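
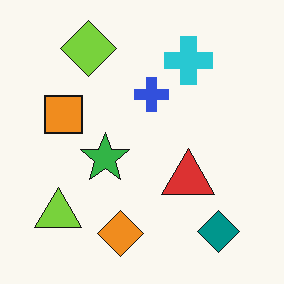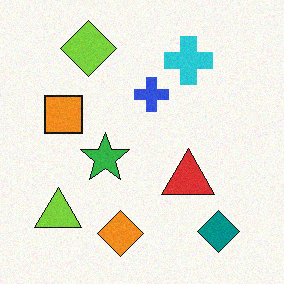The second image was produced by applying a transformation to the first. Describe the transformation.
The transformation is: degraded with subtle gaussian noise.

Random speckle covers the whole image, including the flat background.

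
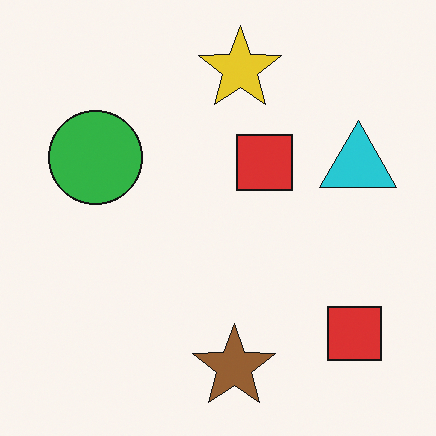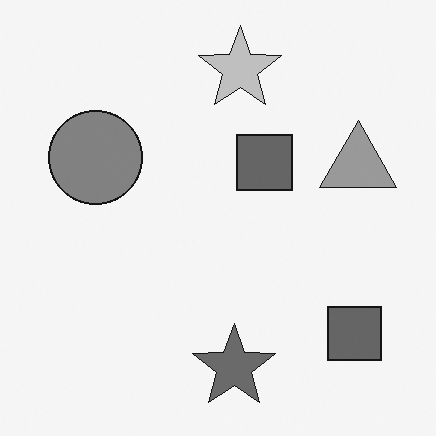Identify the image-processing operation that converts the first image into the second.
The image was converted to grayscale.

All color is removed — every shape is now a shade of grey.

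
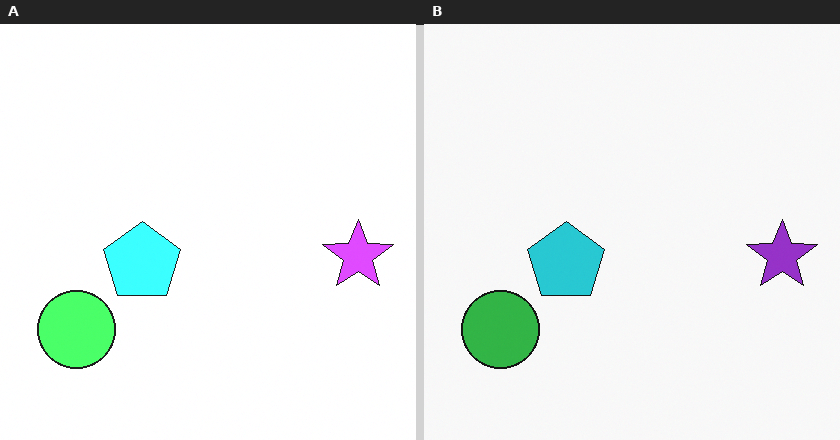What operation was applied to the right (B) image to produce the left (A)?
Noticeably brightened.

Every pixel — background and shapes alike — is uniformly brightened.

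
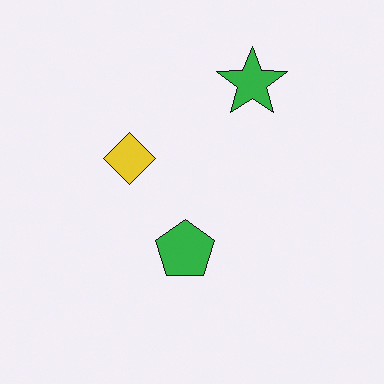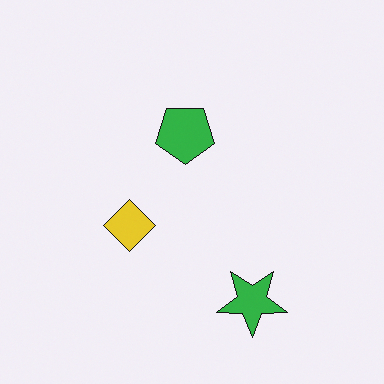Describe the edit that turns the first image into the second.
The transformation is: flipped vertically (top ↔ bottom).

The green star is in the top of the first image and the bottom of the second — shapes on opposite sides of the horizontal midline have swapped in a mirror flip.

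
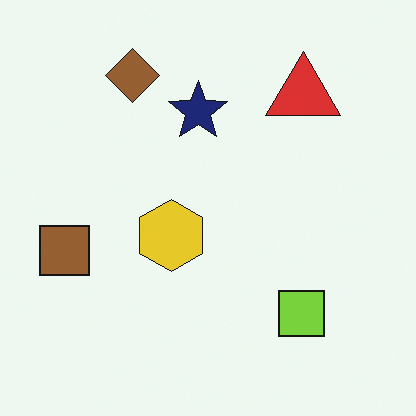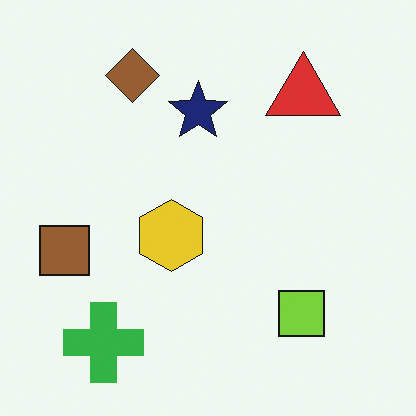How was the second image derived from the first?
The second image is the first overlaid with an additional green cross.

A green cross appears in the second image that is absent from the first.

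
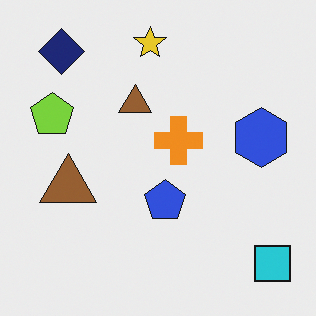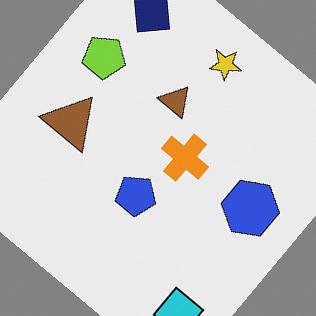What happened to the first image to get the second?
It was rotated clockwise by a large amount — several tens of degrees.

Every shape is tilted by the same angle and the image corners show triangular fill wedges — a whole-image rotation by a non-right angle.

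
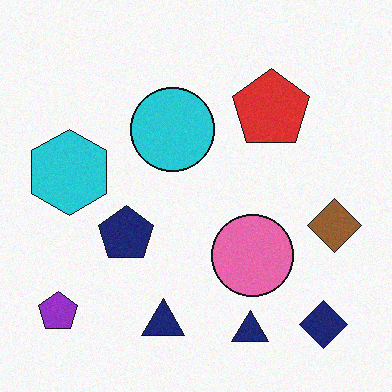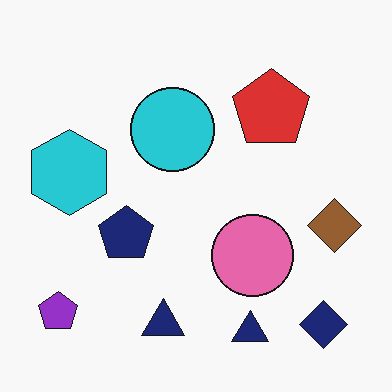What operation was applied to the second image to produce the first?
It was degraded with light additive noise.

Random speckle covers the whole image, including the flat background.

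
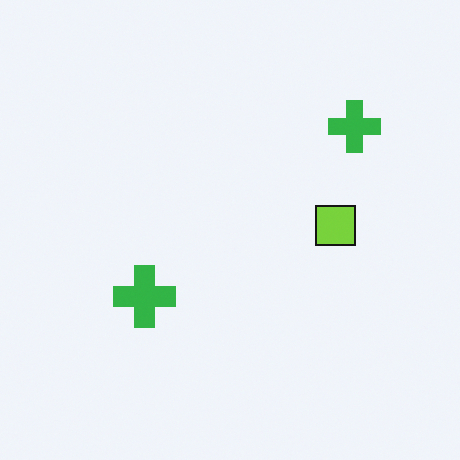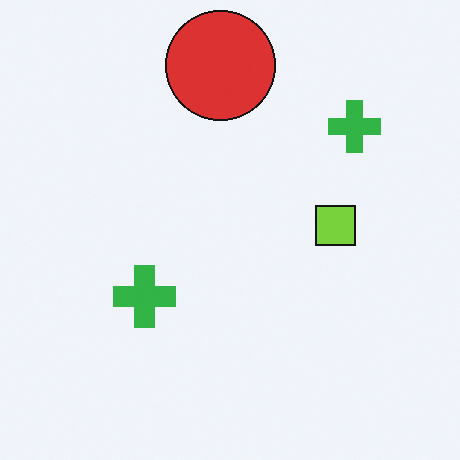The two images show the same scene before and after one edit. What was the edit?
The transformation is: overlaid with an additional red circle.

A red circle appears in the second image that is absent from the first.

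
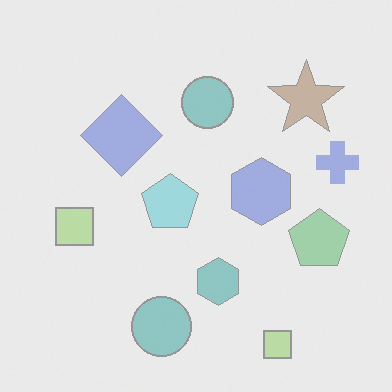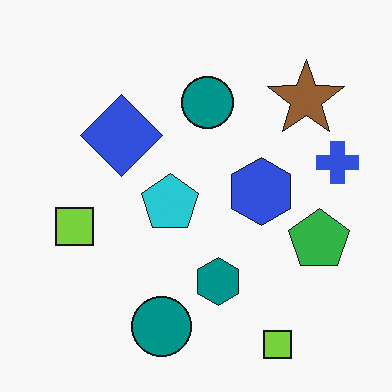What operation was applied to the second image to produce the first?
This is the original image given much lower contrast.

Tones are pushed toward mid-grey across the whole image — a global contrast change.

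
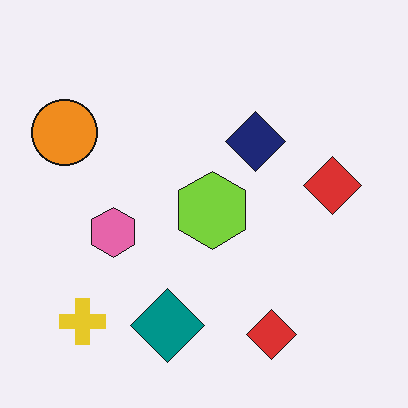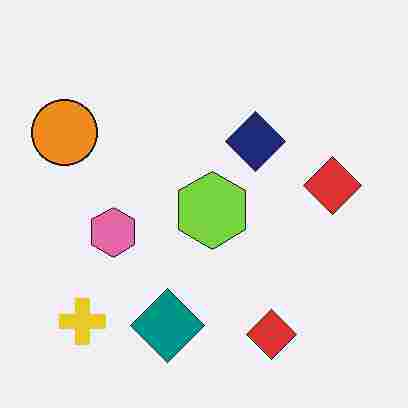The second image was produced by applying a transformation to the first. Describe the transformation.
It was heavily JPEG-compressed with obvious blocking artifacts.

Blocky 8×8 compression artifacts appear around shape edges and the flat background shows ringing — characteristic JPEG degradation.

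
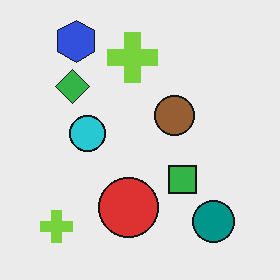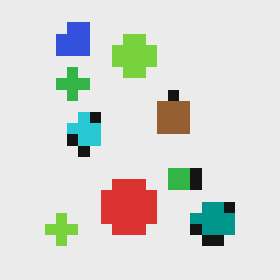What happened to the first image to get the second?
The image was coarsely pixelated.

Shapes are reduced to large square blocks; fine edges and outlines are lost — a downscale-then-upscale (mosaic) effect.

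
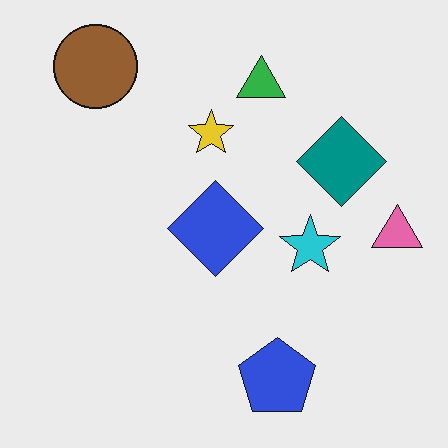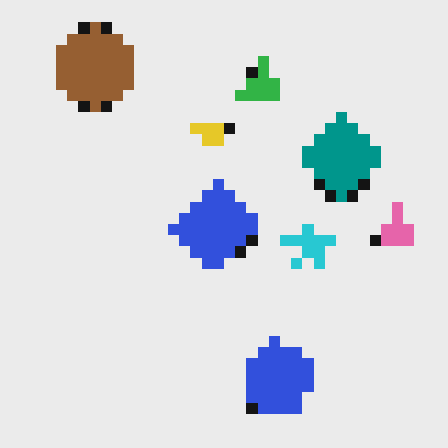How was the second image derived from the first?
This is the original image coarsely pixelated.

Shapes are reduced to large square blocks; fine edges and outlines are lost — a downscale-then-upscale (mosaic) effect.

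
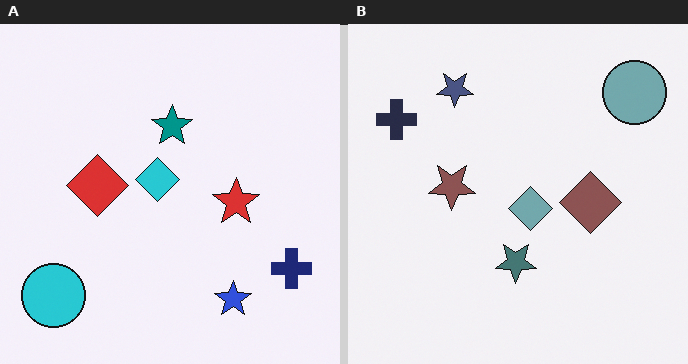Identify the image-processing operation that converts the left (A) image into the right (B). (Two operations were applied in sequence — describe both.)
It was heavily desaturated, then rotated 180°.

All colors are more muted and greyish — a global saturation change. The cyan circle sits in the bottom-left of the left (A) image and the top-right of the right (B) — consistent with a whole-image 180° rotation.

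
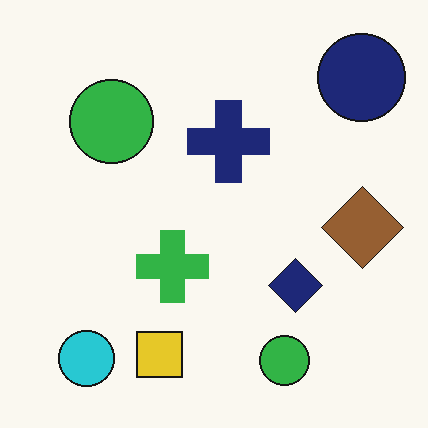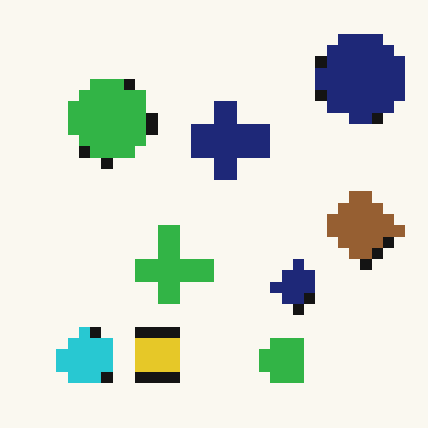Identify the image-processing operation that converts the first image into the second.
It was coarsely pixelated.

Shapes are reduced to large square blocks; fine edges and outlines are lost — a downscale-then-upscale (mosaic) effect.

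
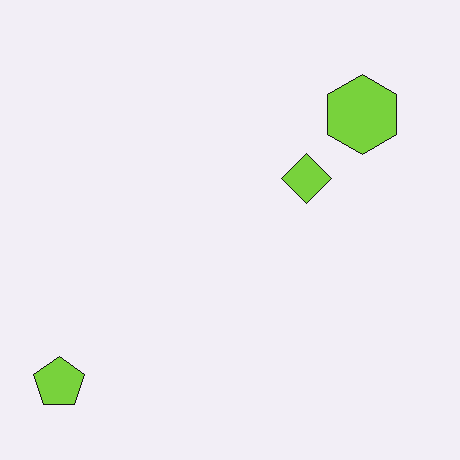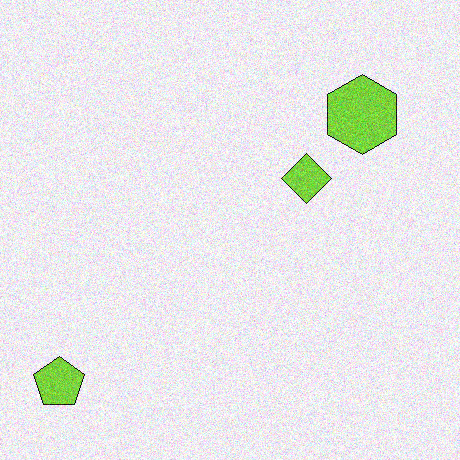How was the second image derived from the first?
The second image is the first degraded with visible gaussian noise.

Random speckle covers the whole image, including the flat background.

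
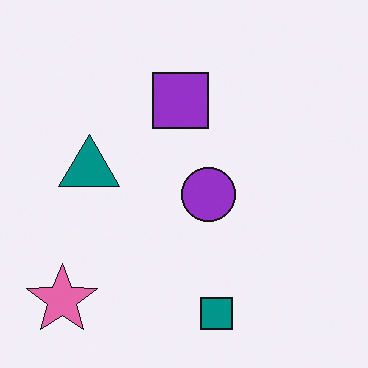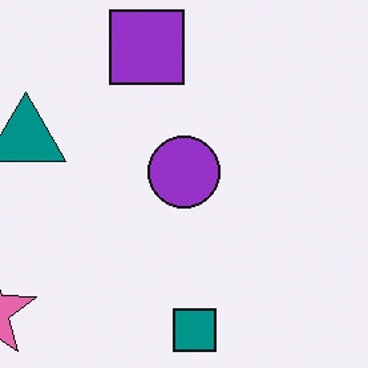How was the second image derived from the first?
The image was cropped to a modestly smaller region and rescaled.

The visible shapes are larger and the field of view is narrower; shapes near the original edges may be partly or wholly outside the frame — a crop-and-rescale.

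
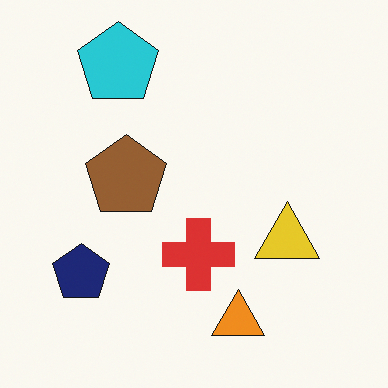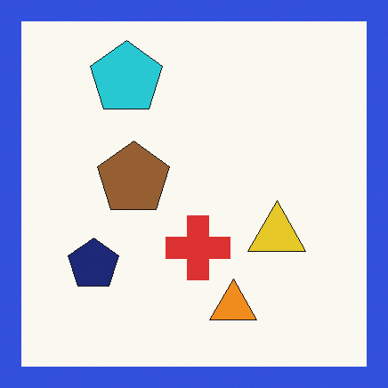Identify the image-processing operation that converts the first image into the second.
The image was framed with a blue border.

A solid blue frame runs around the edge of the second image, with the content slightly shrunk inside it.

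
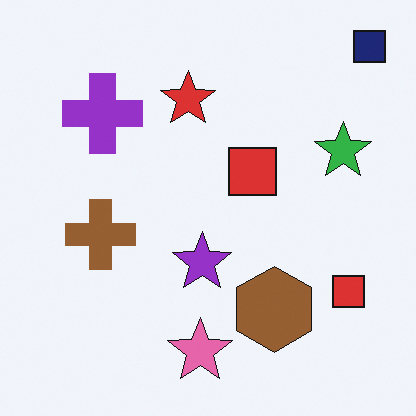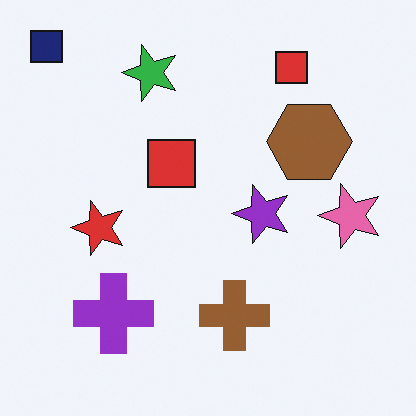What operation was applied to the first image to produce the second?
It was rotated 90° counter-clockwise.

The navy square sits in the top-right of the first image and the top-left of the second — consistent with a whole-image 90° counter-clockwise rotation.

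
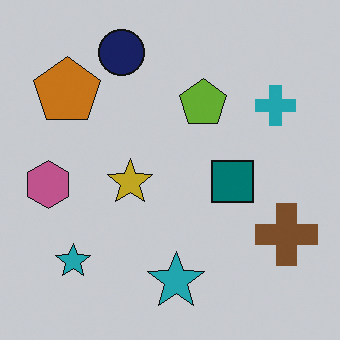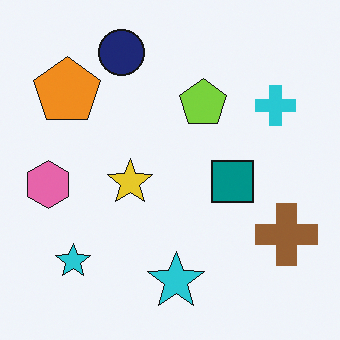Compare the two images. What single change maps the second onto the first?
The first image is the second slightly darkened.

Every pixel — background and shapes alike — is uniformly darkened.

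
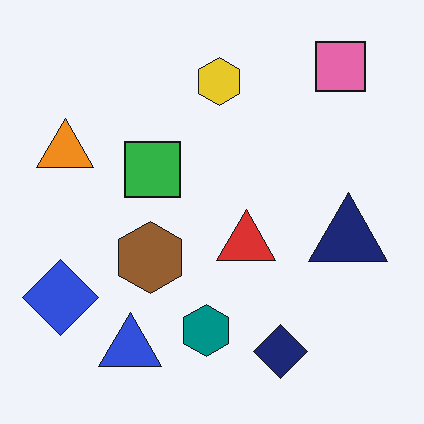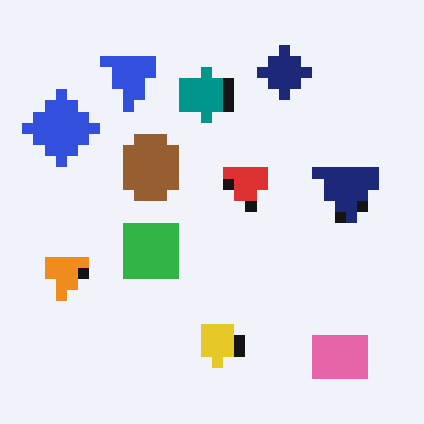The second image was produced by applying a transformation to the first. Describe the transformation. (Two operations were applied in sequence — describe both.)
The image was flipped vertically (top ↔ bottom), then heavily pixelated into large blocks.

The pink square is in the top-right of the first image and the bottom-right of the second — shapes on opposite sides of the horizontal midline have swapped in a mirror flip. Shapes are reduced to large square blocks; fine edges and outlines are lost — a downscale-then-upscale (mosaic) effect.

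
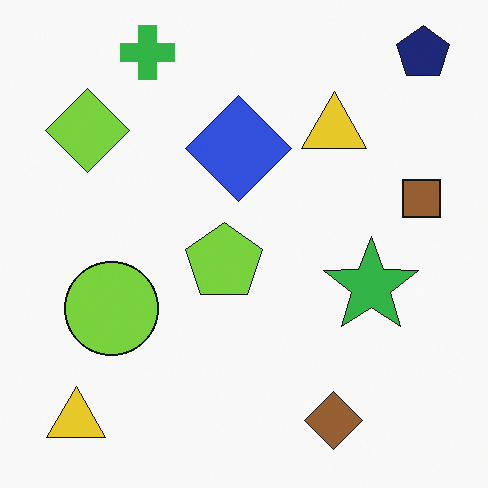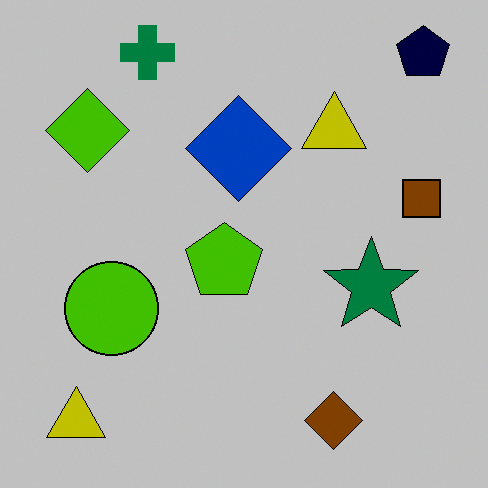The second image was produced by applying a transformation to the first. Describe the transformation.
The image was heavily posterized to just a handful of flat colors.

Each flat color has snapped to a coarser quantized level — most visibly, the near-white background has dropped to a flat grey.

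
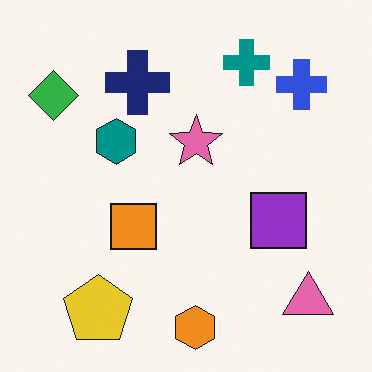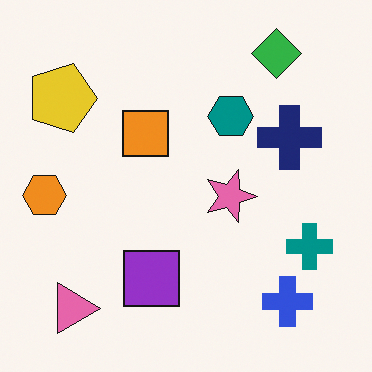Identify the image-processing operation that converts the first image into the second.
The second image is the first rotated 90° clockwise.

The pink triangle sits in the bottom-right of the first image and the bottom-left of the second — consistent with a whole-image 90° clockwise rotation.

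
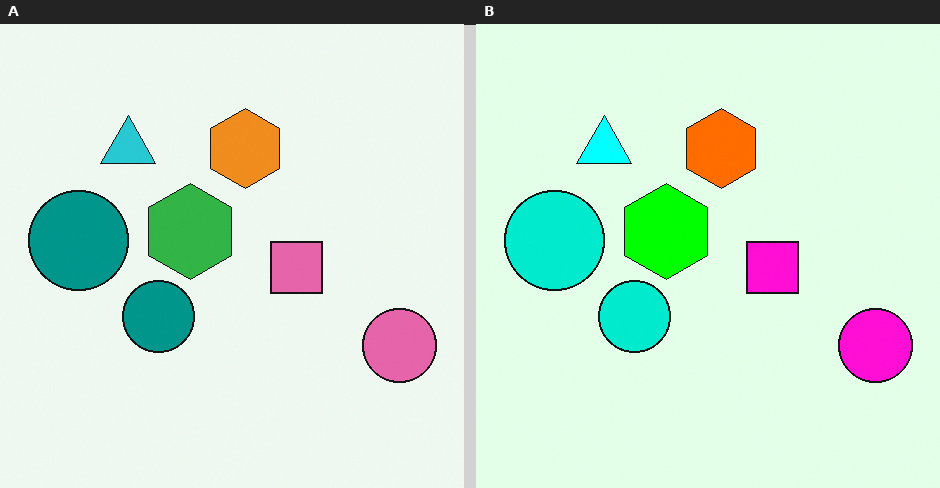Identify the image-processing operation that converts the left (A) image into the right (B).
The transformation is: heavily oversaturated.

All colors are more vivid — a global saturation change.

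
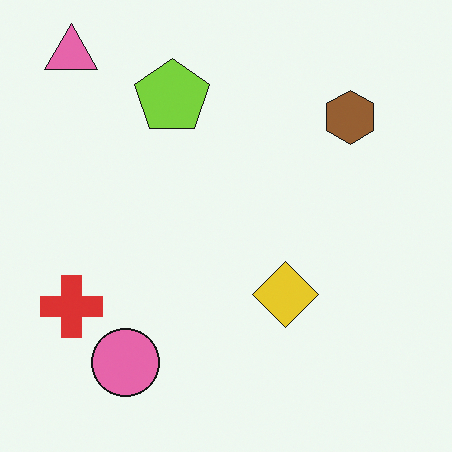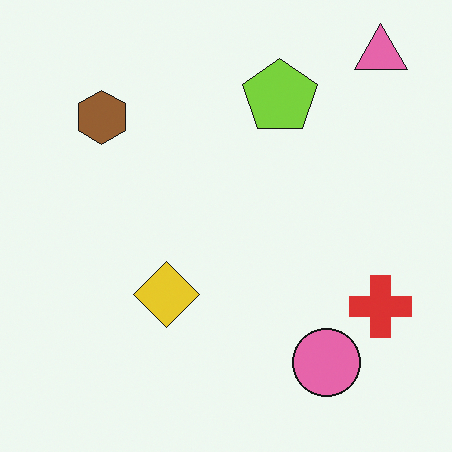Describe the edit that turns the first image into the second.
The image was flipped horizontally (left ↔ right).

The red cross is in the bottom-left of the first image and the bottom-right of the second — shapes on opposite sides of the vertical midline have swapped in a mirror flip.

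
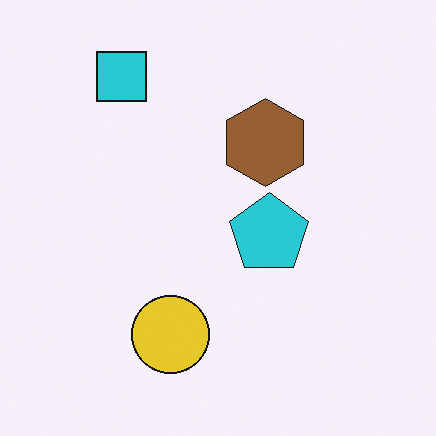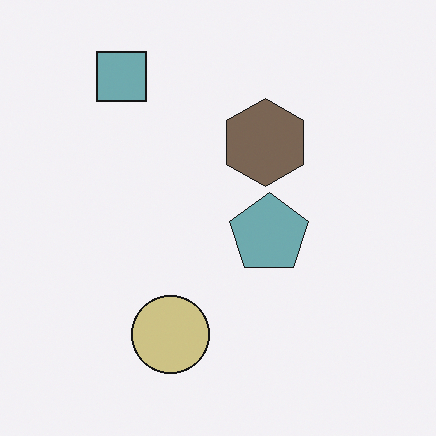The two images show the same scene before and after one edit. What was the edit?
The image was heavily desaturated.

All colors are more muted and greyish — a global saturation change.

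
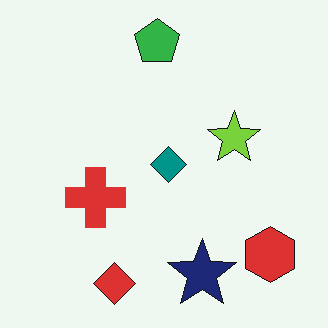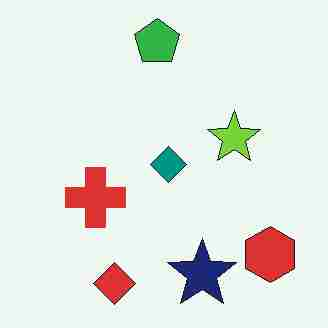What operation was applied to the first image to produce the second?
This is the original image heavily JPEG-compressed with obvious blocking artifacts.

Blocky 8×8 compression artifacts appear around shape edges and the flat background shows ringing — characteristic JPEG degradation.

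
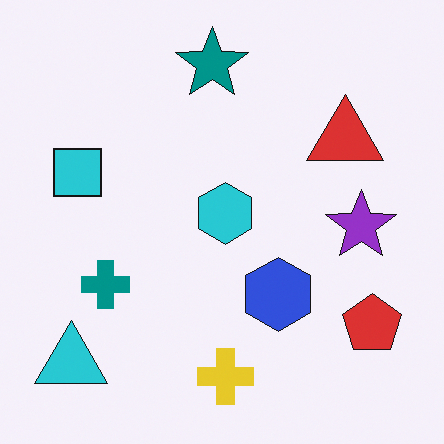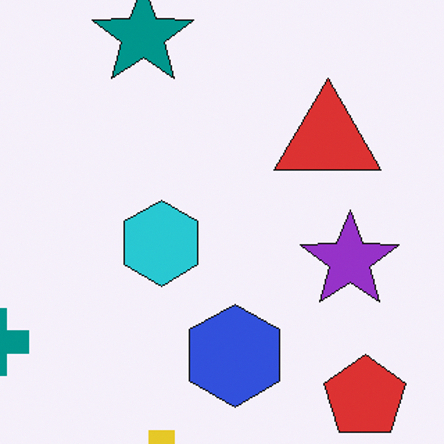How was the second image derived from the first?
It was cropped to a modestly smaller region and rescaled.

The visible shapes are larger and the field of view is narrower; shapes near the original edges may be partly or wholly outside the frame — a crop-and-rescale.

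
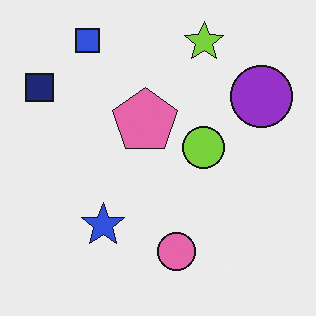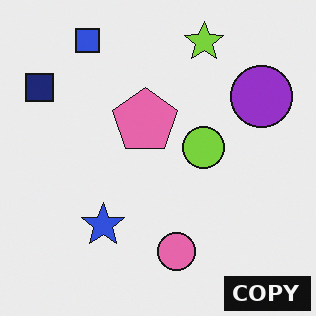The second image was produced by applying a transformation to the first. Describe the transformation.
This is the original image watermarked with the text "COPY" in the lower-right corner.

A dark label reading "COPY" appears in the lower-right corner.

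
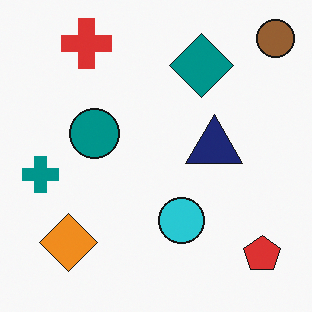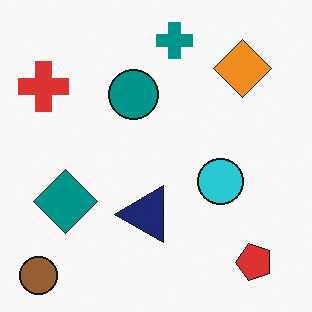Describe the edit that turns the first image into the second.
It was transposed (reflected across the top-left ↔ bottom-right diagonal).

Shapes have swapped their row and column positions — what was in the top-right is now in the bottom-left — a diagonal reflection.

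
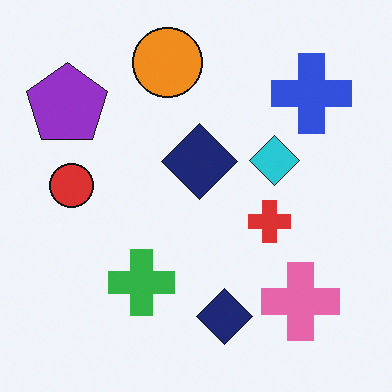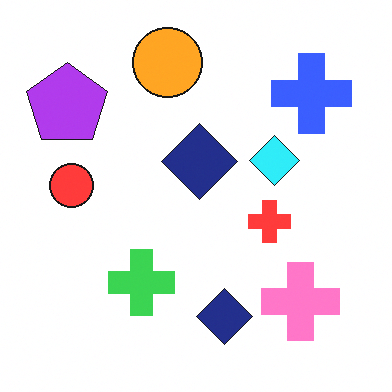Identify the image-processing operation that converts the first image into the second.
The second image is the first slightly brightened.

Every pixel — background and shapes alike — is uniformly brightened.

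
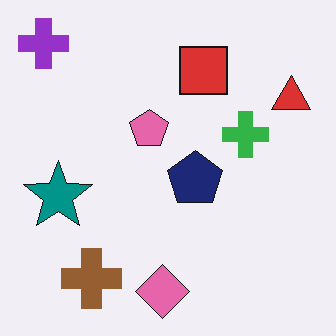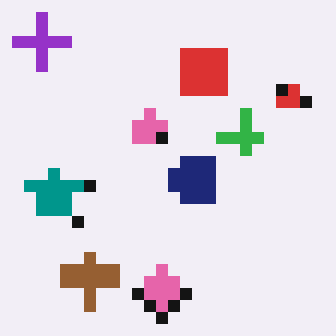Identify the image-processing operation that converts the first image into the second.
This is the original image heavily pixelated into large blocks.

Shapes are reduced to large square blocks; fine edges and outlines are lost — a downscale-then-upscale (mosaic) effect.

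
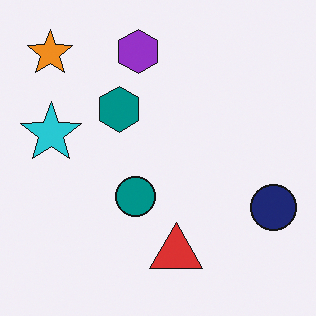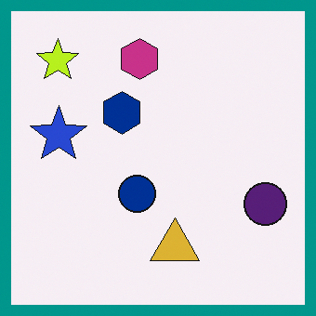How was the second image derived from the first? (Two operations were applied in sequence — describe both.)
The transformation is: hue-shifted slightly, then framed with a teal border.

Every shape's color has rotated by the same amount around the hue wheel — a uniform hue shift. A solid teal frame runs around the edge of the second image, with the content slightly shrunk inside it.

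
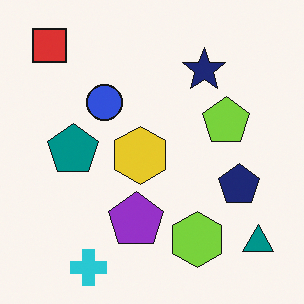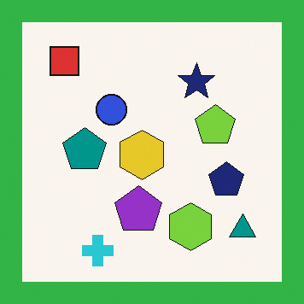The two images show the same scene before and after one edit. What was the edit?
This is the original image framed with a green border.

A solid green frame runs around the edge of the second image, with the content slightly shrunk inside it.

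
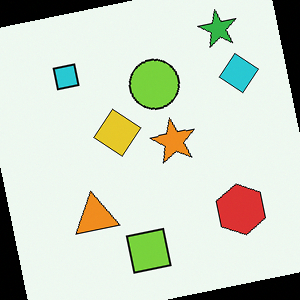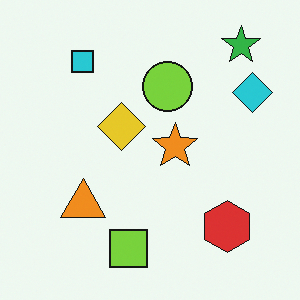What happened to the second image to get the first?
Rotated counter-clockwise by a few degrees.

Every shape is tilted by the same angle and the image corners show triangular fill wedges — a whole-image rotation by a non-right angle.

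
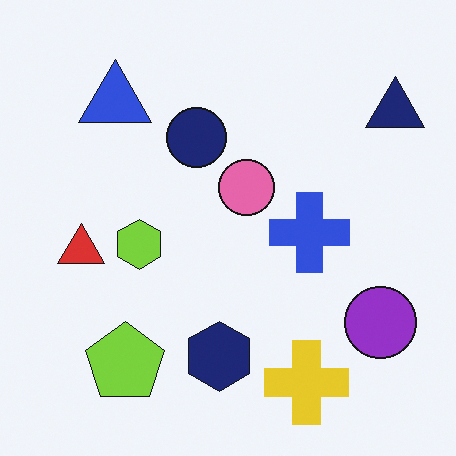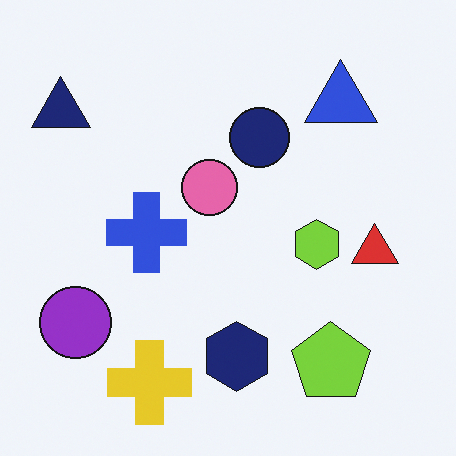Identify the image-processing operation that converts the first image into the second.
Flipped horizontally (left ↔ right).

The navy triangle is in the top-right of the first image and the top-left of the second — shapes on opposite sides of the vertical midline have swapped in a mirror flip.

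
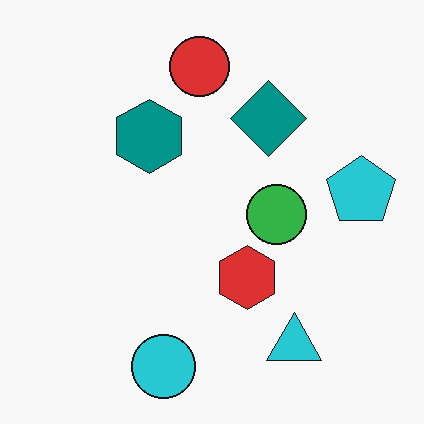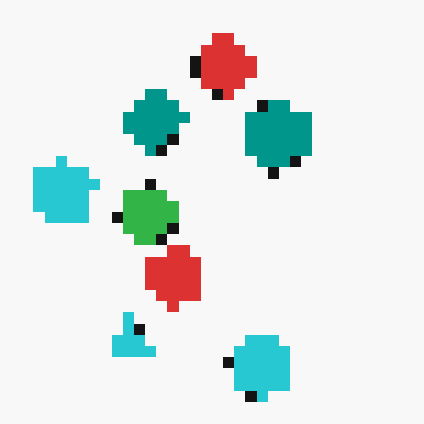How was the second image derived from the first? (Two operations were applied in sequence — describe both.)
The transformation is: coarsely pixelated, then flipped horizontally (left ↔ right).

Shapes are reduced to large square blocks; fine edges and outlines are lost — a downscale-then-upscale (mosaic) effect. The cyan pentagon is in the right of the first image and the left of the second — shapes on opposite sides of the vertical midline have swapped in a mirror flip.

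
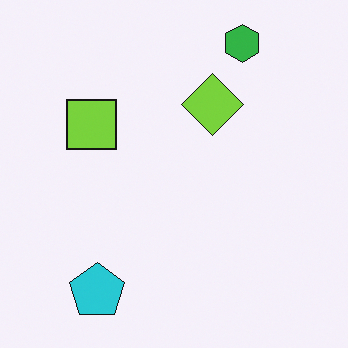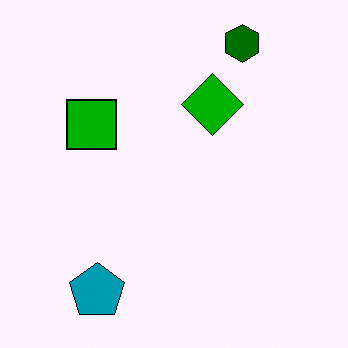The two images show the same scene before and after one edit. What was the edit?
The second image is the first given much higher contrast.

Tones are pushed away from mid-grey across the whole image — a global contrast change.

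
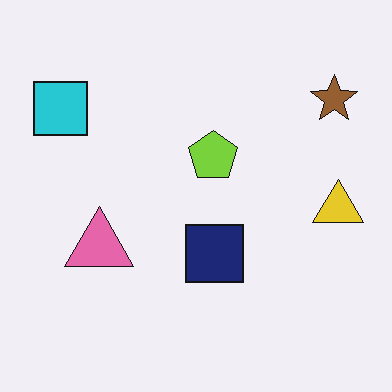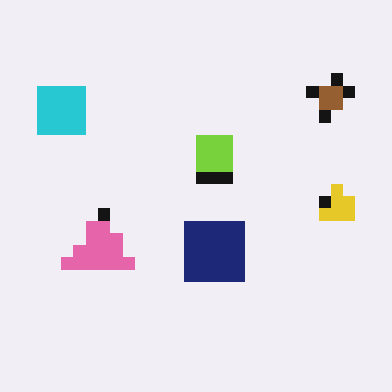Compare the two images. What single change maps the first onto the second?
It was heavily pixelated into large blocks.

Shapes are reduced to large square blocks; fine edges and outlines are lost — a downscale-then-upscale (mosaic) effect.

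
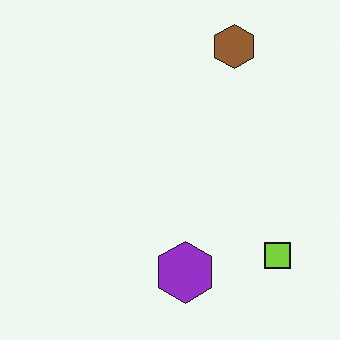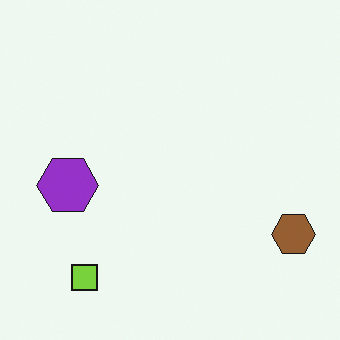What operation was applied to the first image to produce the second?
The image was rotated 90° clockwise.

The brown hexagon sits in the top-right of the first image and the bottom-right of the second — consistent with a whole-image 90° clockwise rotation.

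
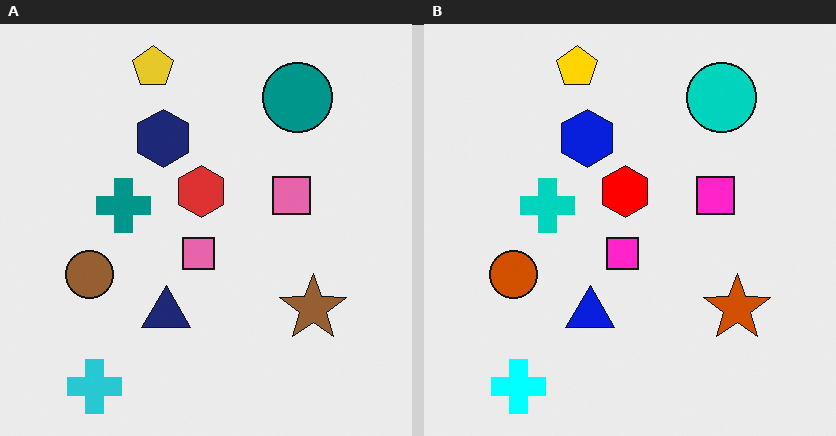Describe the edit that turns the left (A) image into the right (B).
It was made much more vivid (saturation change).

All colors are more vivid — a global saturation change.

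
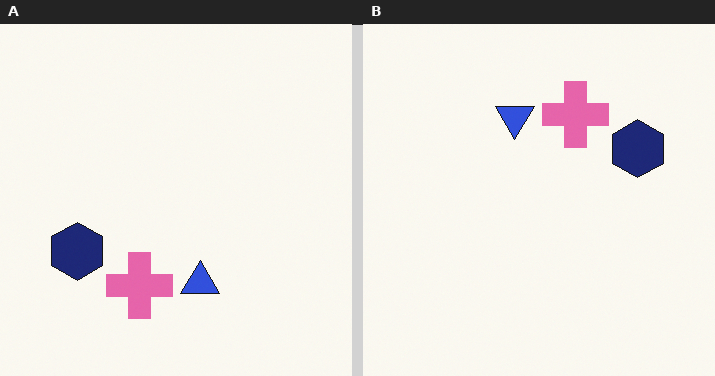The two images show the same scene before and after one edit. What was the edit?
It was rotated 180°.

The navy hexagon sits in the left of the left (A) image and the right of the right (B) — consistent with a whole-image 180° rotation.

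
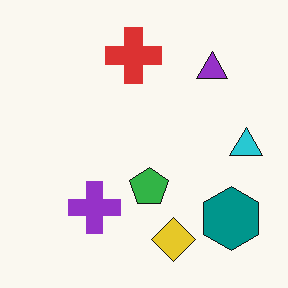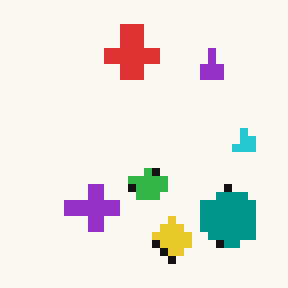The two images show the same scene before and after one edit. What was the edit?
The second image is the first moderately pixelated.

Shapes are reduced to large square blocks; fine edges and outlines are lost — a downscale-then-upscale (mosaic) effect.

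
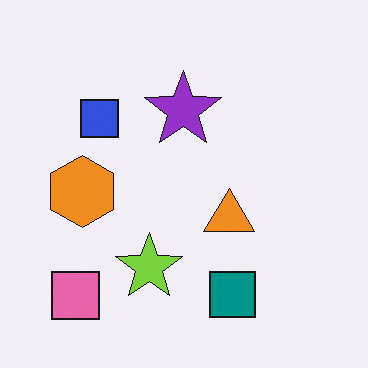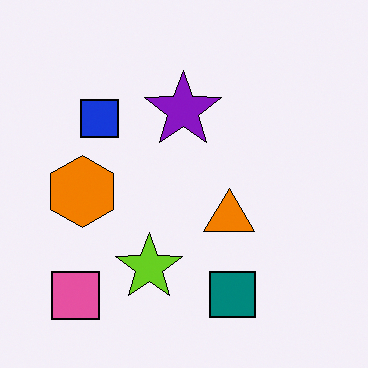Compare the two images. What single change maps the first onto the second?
The second image is the first given slightly increased contrast.

Tones are pushed away from mid-grey across the whole image — a global contrast change.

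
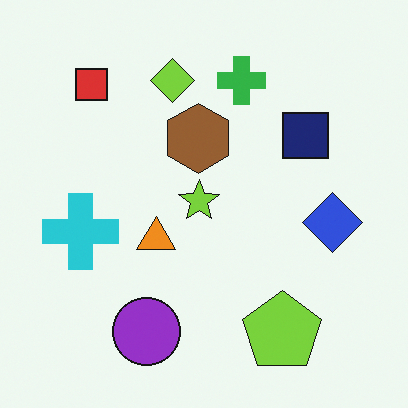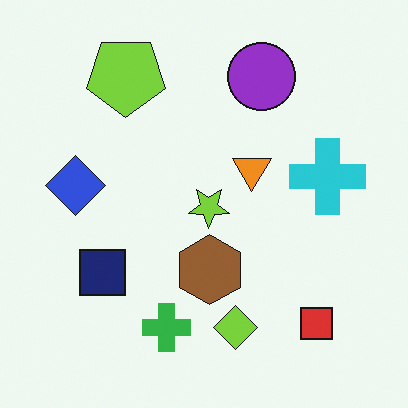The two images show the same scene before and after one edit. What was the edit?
The transformation is: rotated 180°.

The red square sits in the top-left of the first image and the bottom-right of the second — consistent with a whole-image 180° rotation.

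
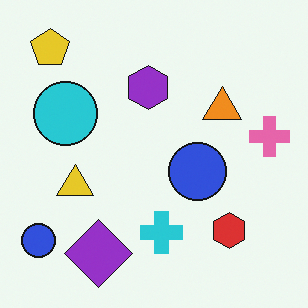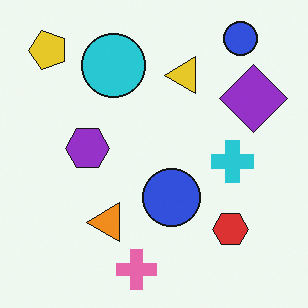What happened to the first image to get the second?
The second image is the first transposed (reflected across the top-left ↔ bottom-right diagonal).

Shapes have swapped their row and column positions — what was in the top-right is now in the bottom-left — a diagonal reflection.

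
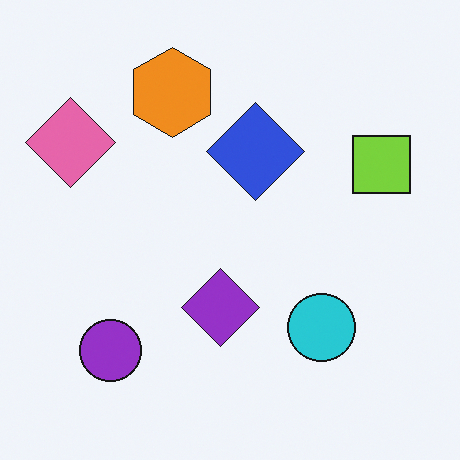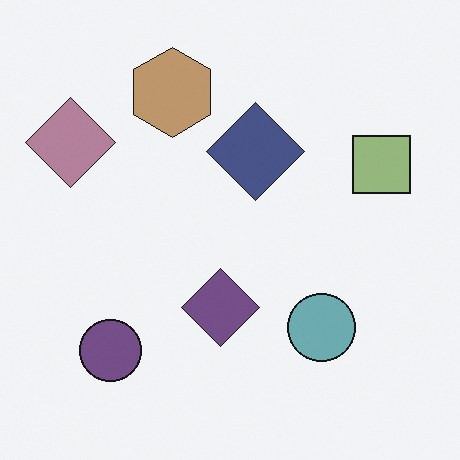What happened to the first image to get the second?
The transformation is: made much more muted (saturation change).

All colors are more muted and greyish — a global saturation change.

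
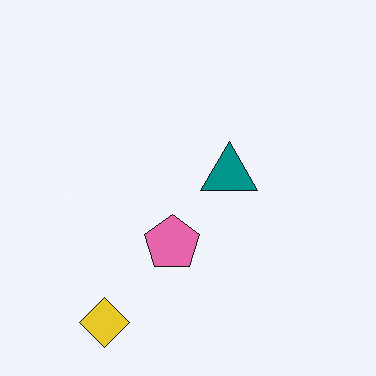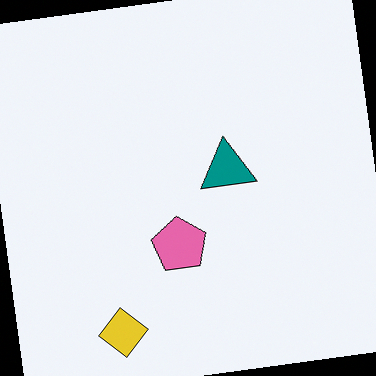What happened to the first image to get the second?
The second image is the first rotated counter-clockwise by a small amount.

Every shape is tilted by the same angle and the image corners show triangular fill wedges — a whole-image rotation by a non-right angle.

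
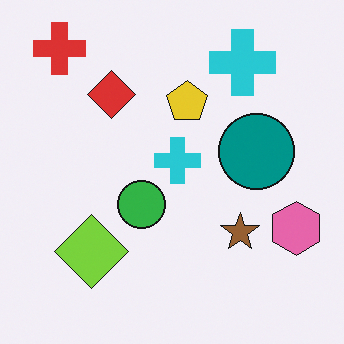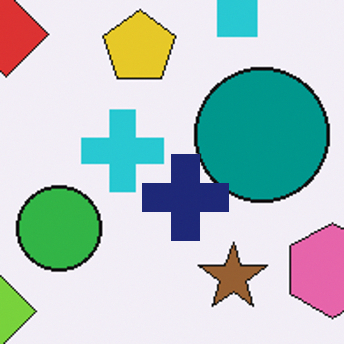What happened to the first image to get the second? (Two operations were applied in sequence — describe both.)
This is the original image cropped tightly and scaled back up, then overlaid with an additional navy cross.

The visible shapes are larger and the field of view is narrower; shapes near the original edges may be partly or wholly outside the frame — a crop-and-rescale. A navy cross appears in the second image that is absent from the first.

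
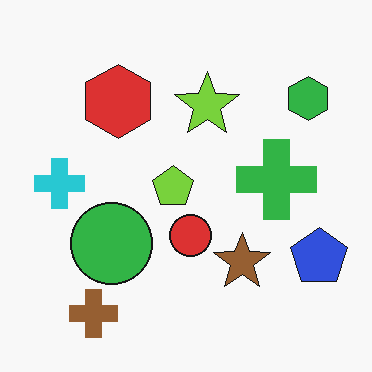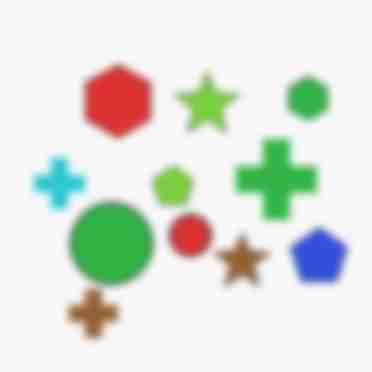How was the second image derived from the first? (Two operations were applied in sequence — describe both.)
It was noticeably gaussian-blurred, then degraded with heavy JPEG compression.

Shape edges and outlines are uniformly softened across the whole image. Blocky 8×8 compression artifacts appear around shape edges and the flat background shows ringing — characteristic JPEG degradation.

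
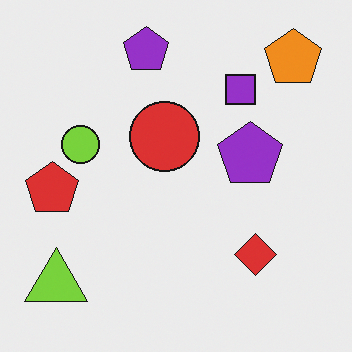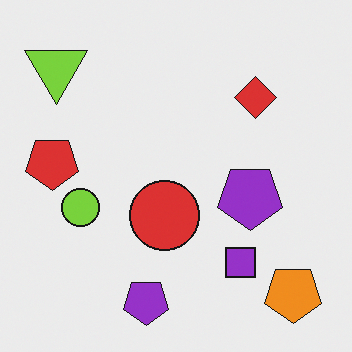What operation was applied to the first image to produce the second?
Flipped vertically (top ↔ bottom).

The orange pentagon is in the top-right of the first image and the bottom-right of the second — shapes on opposite sides of the horizontal midline have swapped in a mirror flip.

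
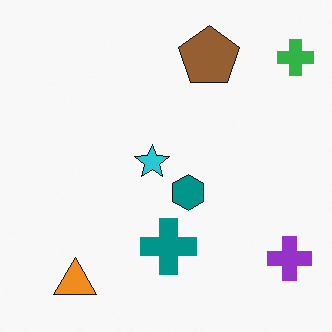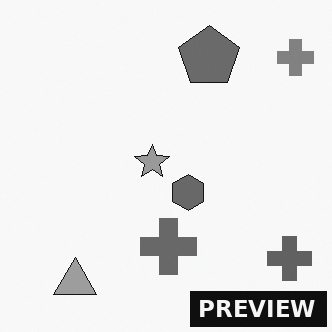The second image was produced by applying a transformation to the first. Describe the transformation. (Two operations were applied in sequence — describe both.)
The image was converted to grayscale, then watermarked with the text "PREVIEW" in the lower-right corner.

All color is removed — every shape is now a shade of grey. A dark label reading "PREVIEW" appears in the lower-right corner.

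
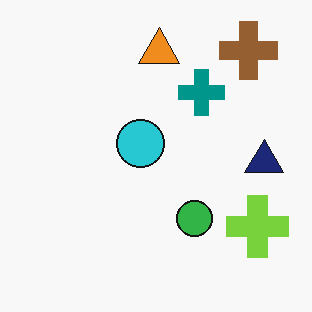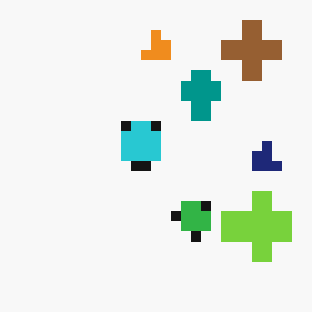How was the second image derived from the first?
Coarsely pixelated.

Shapes are reduced to large square blocks; fine edges and outlines are lost — a downscale-then-upscale (mosaic) effect.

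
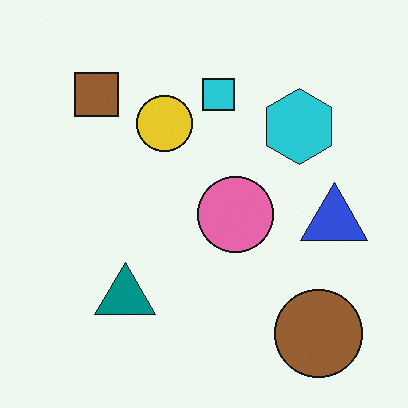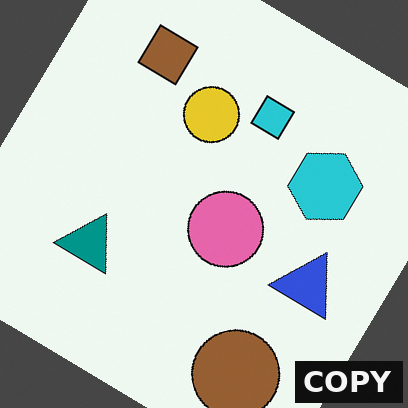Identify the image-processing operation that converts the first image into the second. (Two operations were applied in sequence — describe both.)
Rotated clockwise by a large amount — several tens of degrees, then watermarked with the text "COPY" in the lower-right corner.

Every shape is tilted by the same angle and the image corners show triangular fill wedges — a whole-image rotation by a non-right angle. A dark label reading "COPY" appears in the lower-right corner.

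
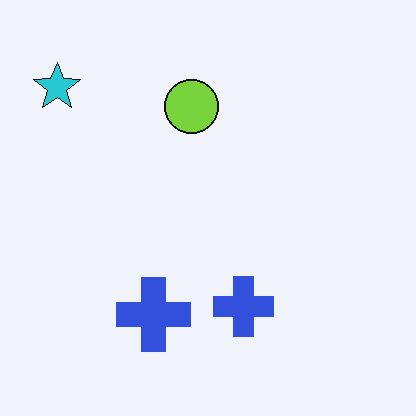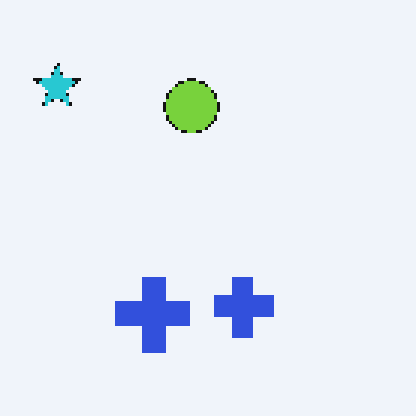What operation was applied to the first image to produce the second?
Mildly pixelated.

Shapes are reduced to large square blocks; fine edges and outlines are lost — a downscale-then-upscale (mosaic) effect.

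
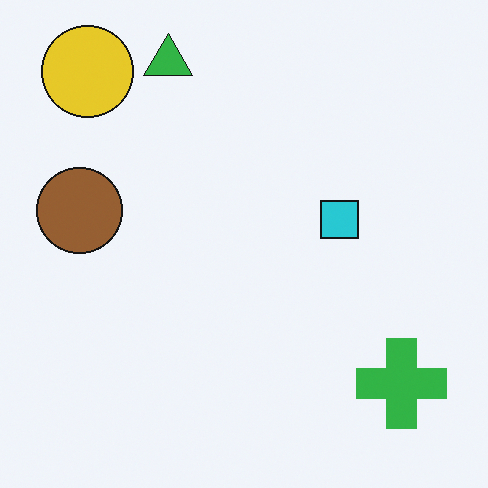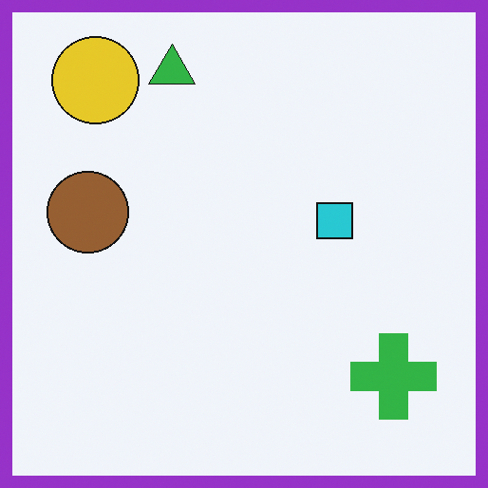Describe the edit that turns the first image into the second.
It was framed with a purple border.

A solid purple frame runs around the edge of the second image, with the content slightly shrunk inside it.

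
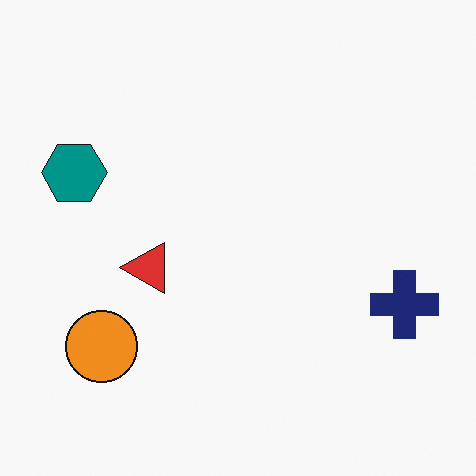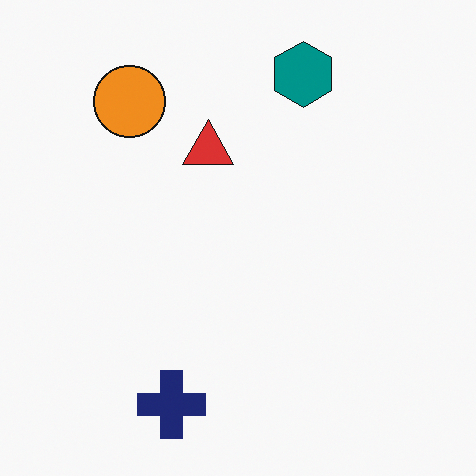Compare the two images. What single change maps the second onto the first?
Rotated 90° counter-clockwise.

The navy cross sits in the bottom of the second image and the right of the first — consistent with a whole-image 90° counter-clockwise rotation.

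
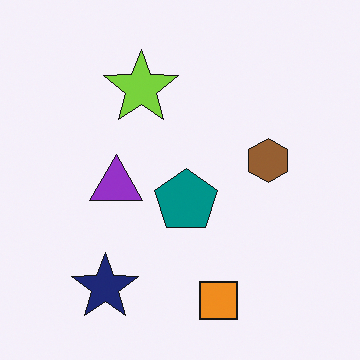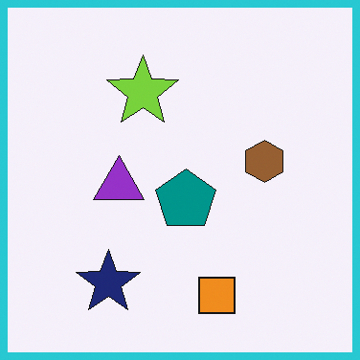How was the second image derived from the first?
The second image is the first framed with a cyan border.

A solid cyan frame runs around the edge of the second image, with the content slightly shrunk inside it.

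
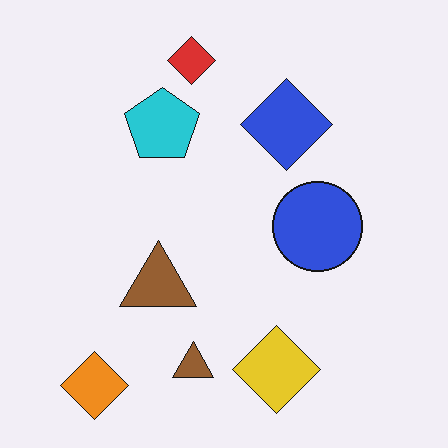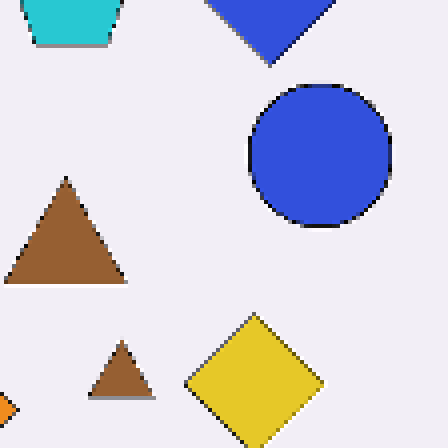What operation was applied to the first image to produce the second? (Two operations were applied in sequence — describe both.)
This is the original image cropped slightly and scaled back up, then mildly pixelated.

The visible shapes are larger and the field of view is narrower; shapes near the original edges may be partly or wholly outside the frame — a crop-and-rescale. Shapes are reduced to large square blocks; fine edges and outlines are lost — a downscale-then-upscale (mosaic) effect.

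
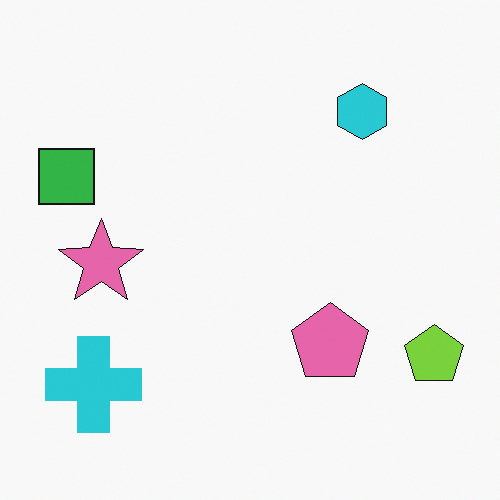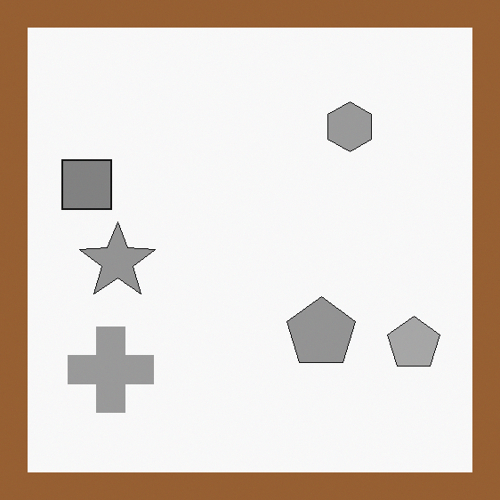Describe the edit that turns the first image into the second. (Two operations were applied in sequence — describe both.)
Converted to grayscale, then framed with a brown border.

All color is removed — every shape is now a shade of grey. A solid brown frame runs around the edge of the second image, with the content slightly shrunk inside it.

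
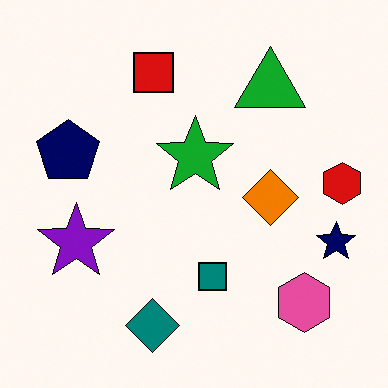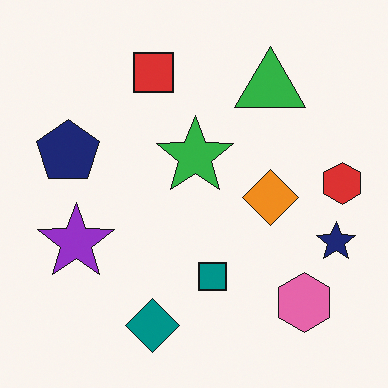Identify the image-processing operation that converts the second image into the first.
It was given slightly increased contrast.

Tones are pushed away from mid-grey across the whole image — a global contrast change.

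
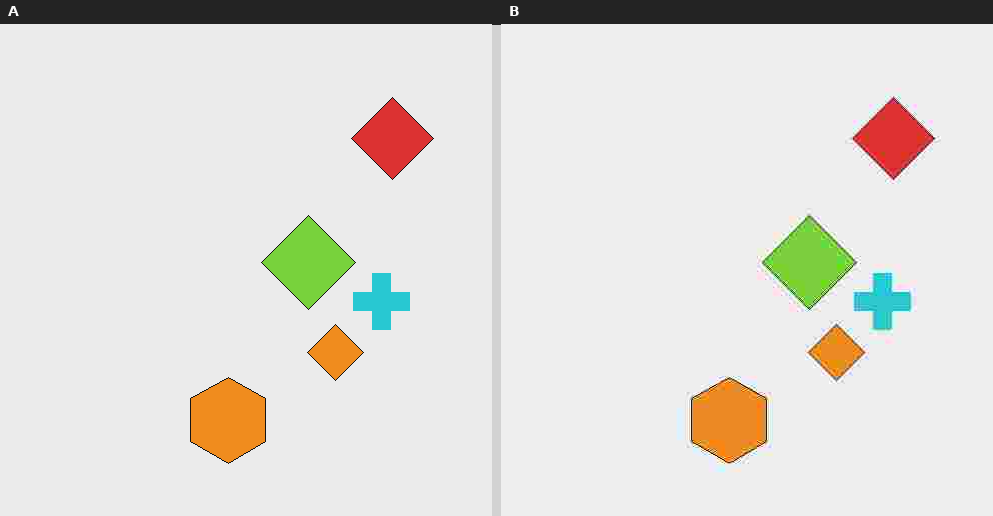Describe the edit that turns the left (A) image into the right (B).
This is the original image heavily JPEG-compressed with obvious blocking artifacts.

Blocky 8×8 compression artifacts appear around shape edges and the flat background shows ringing — characteristic JPEG degradation.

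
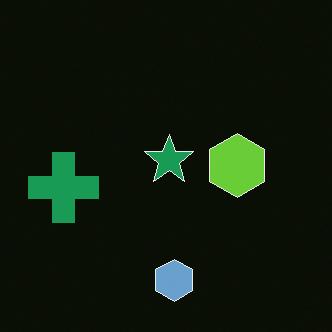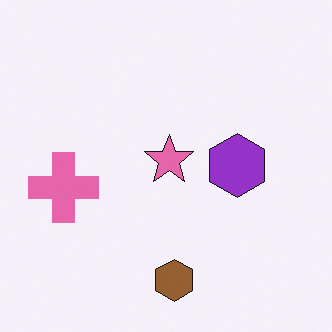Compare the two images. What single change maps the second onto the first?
The image was color-inverted (negative).

The light background has become dark and every shape's color is its complement — a photographic negative.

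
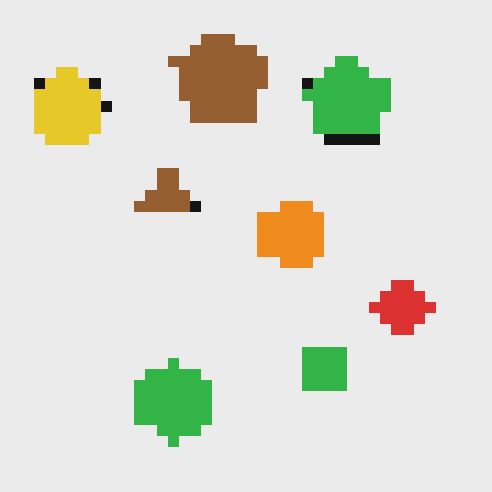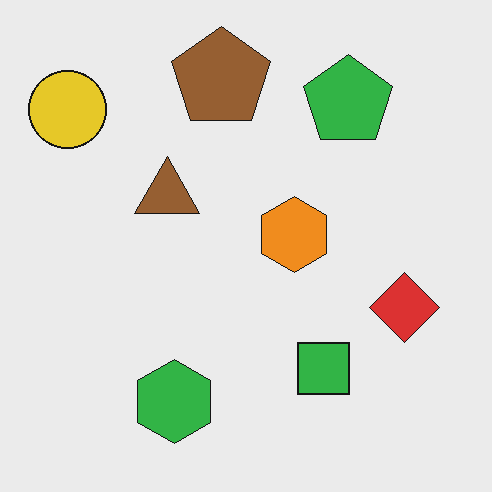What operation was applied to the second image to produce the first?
The first image is the second heavily pixelated into large blocks.

Shapes are reduced to large square blocks; fine edges and outlines are lost — a downscale-then-upscale (mosaic) effect.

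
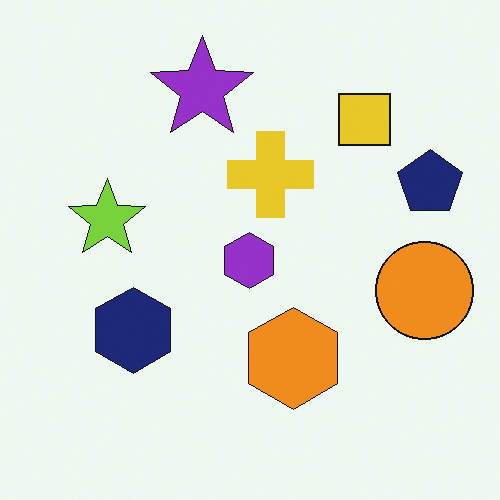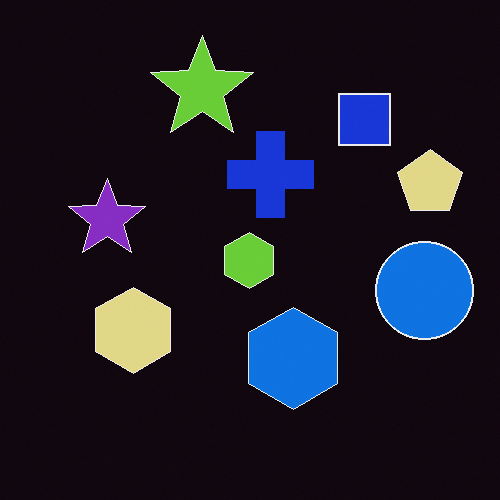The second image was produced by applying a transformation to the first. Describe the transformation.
The transformation is: color-inverted (negative).

The light background has become dark and every shape's color is its complement — a photographic negative.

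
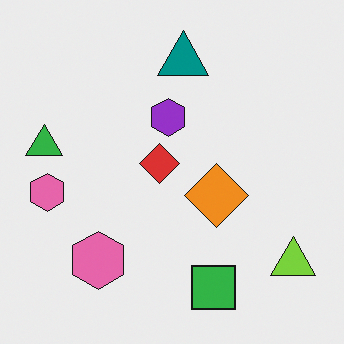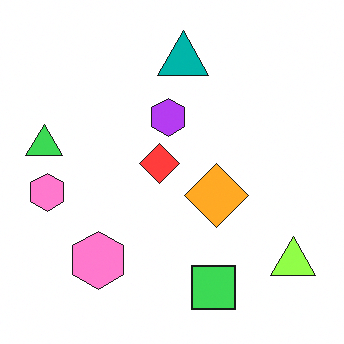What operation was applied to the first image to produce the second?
It was brightened a little.

Every pixel — background and shapes alike — is uniformly brightened.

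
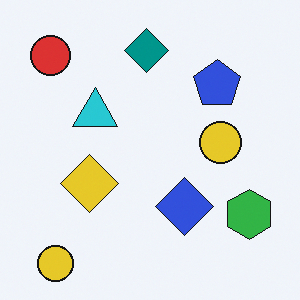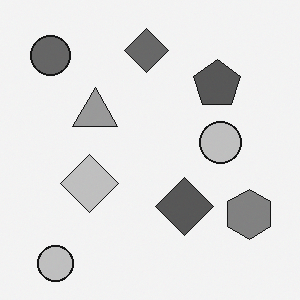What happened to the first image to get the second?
The second image is the first converted to grayscale.

All color is removed — every shape is now a shade of grey.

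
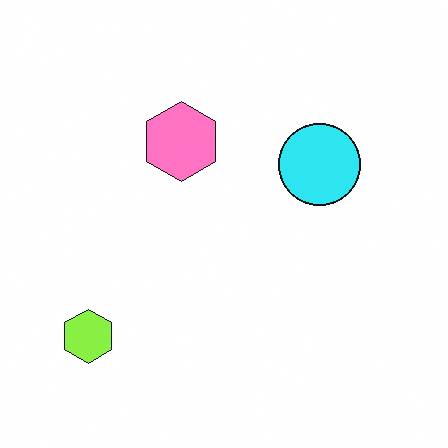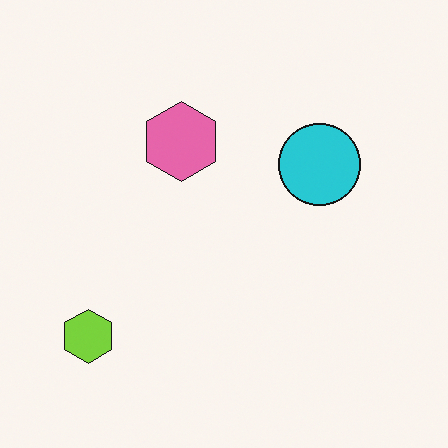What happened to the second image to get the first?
The first image is the second brightened a little.

Every pixel — background and shapes alike — is uniformly brightened.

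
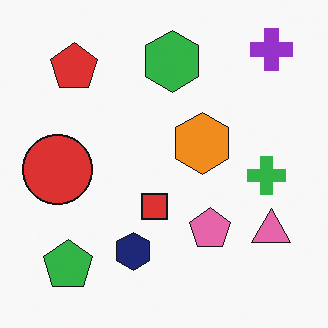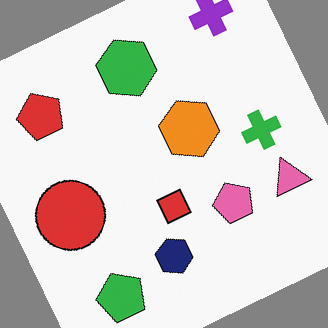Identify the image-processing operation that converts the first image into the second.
The image was rotated counter-clockwise by a clearly visible amount.

Every shape is tilted by the same angle and the image corners show triangular fill wedges — a whole-image rotation by a non-right angle.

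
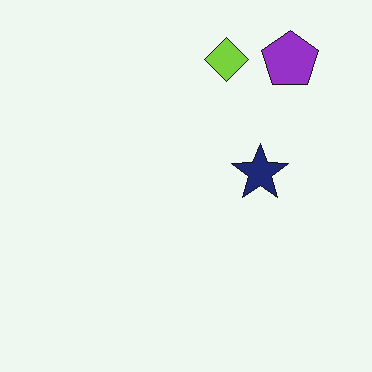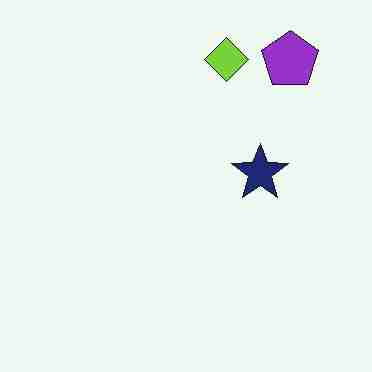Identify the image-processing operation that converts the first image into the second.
The image was degraded with heavy JPEG compression.

Blocky 8×8 compression artifacts appear around shape edges and the flat background shows ringing — characteristic JPEG degradation.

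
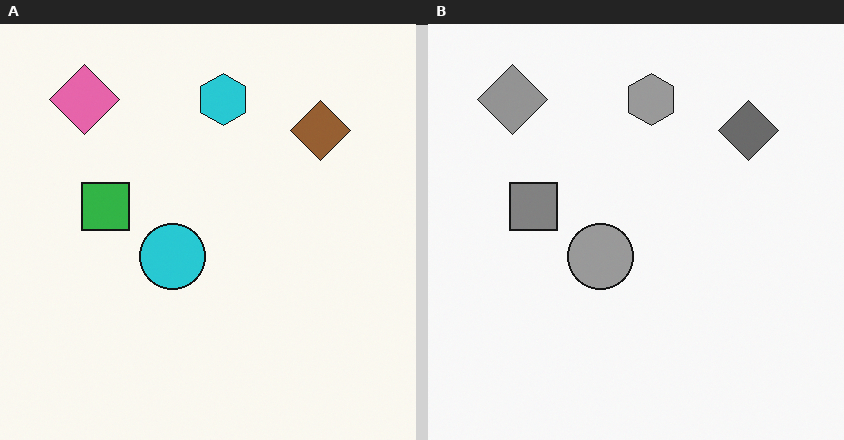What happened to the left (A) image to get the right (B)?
The transformation is: converted to grayscale.

All color is removed — every shape is now a shade of grey.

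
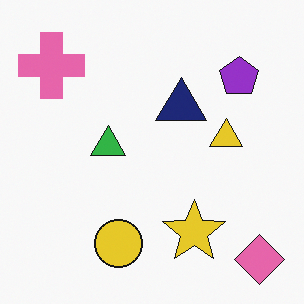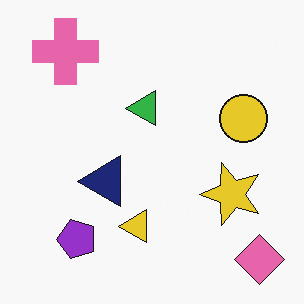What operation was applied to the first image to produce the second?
The image was transposed (reflected across the top-left ↔ bottom-right diagonal).

Shapes have swapped their row and column positions — what was in the top-right is now in the bottom-left — a diagonal reflection.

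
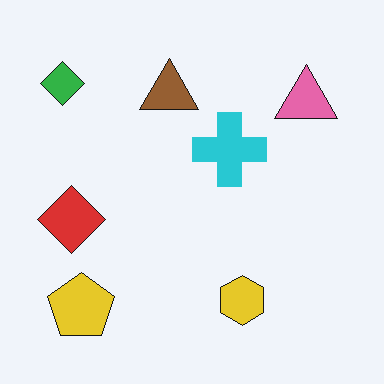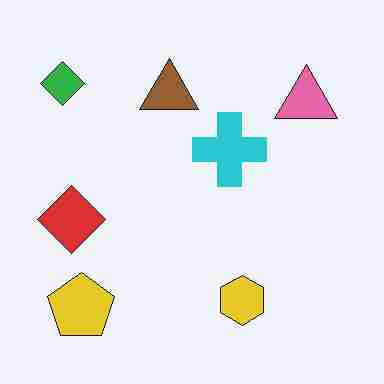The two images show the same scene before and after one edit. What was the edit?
Heavily JPEG-compressed with obvious blocking artifacts.

Blocky 8×8 compression artifacts appear around shape edges and the flat background shows ringing — characteristic JPEG degradation.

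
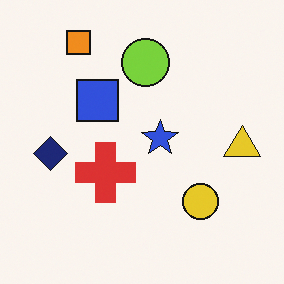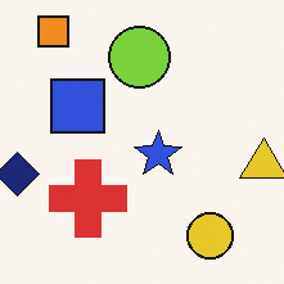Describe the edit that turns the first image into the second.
The second image is the first cropped to a modestly smaller region and rescaled.

The visible shapes are larger and the field of view is narrower; shapes near the original edges may be partly or wholly outside the frame — a crop-and-rescale.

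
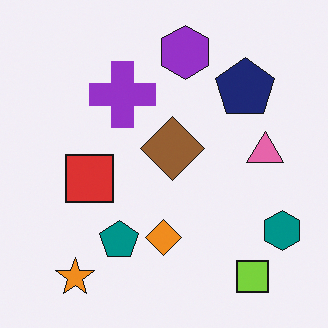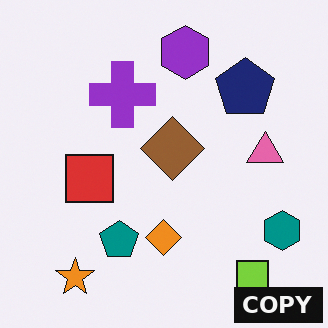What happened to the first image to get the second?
It was watermarked with the text "COPY" in the lower-right corner.

A dark label reading "COPY" appears in the lower-right corner.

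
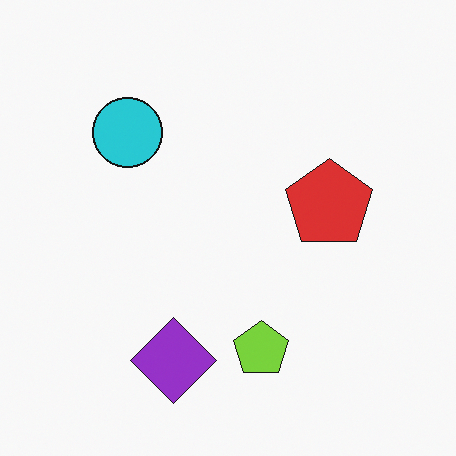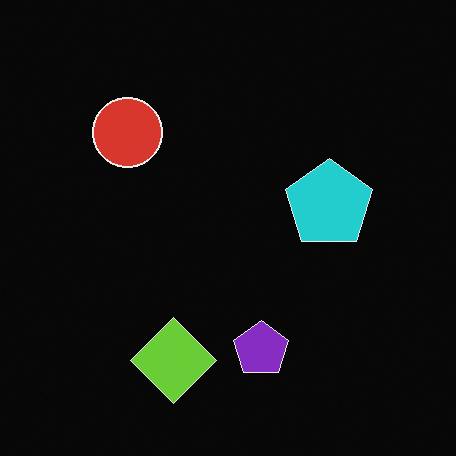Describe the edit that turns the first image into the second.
Color-inverted (negative).

The light background has become dark and every shape's color is its complement — a photographic negative.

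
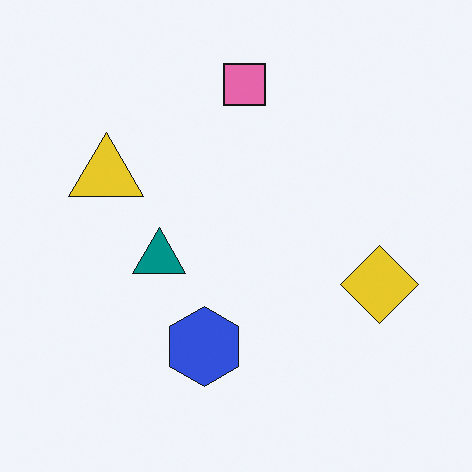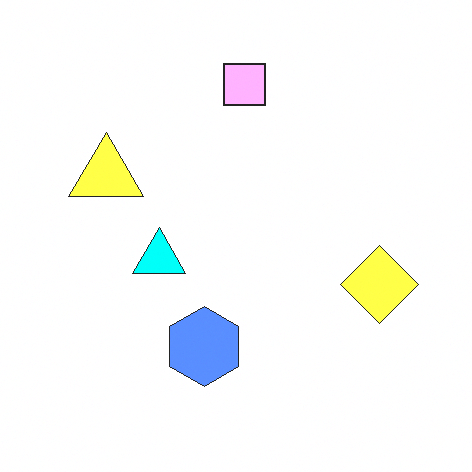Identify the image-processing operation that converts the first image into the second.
The second image is the first substantially brightened.

Every pixel — background and shapes alike — is uniformly brightened.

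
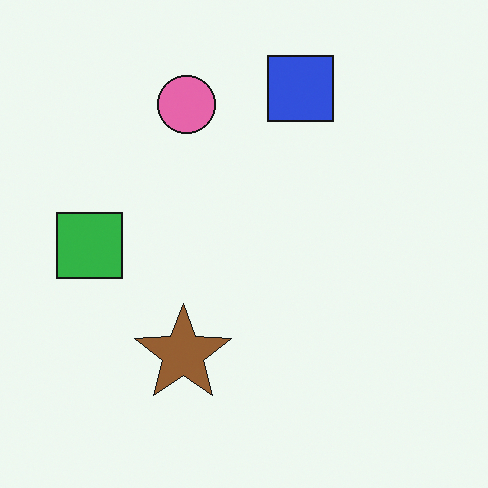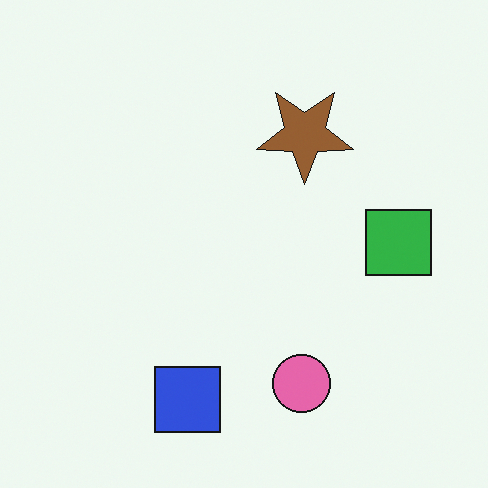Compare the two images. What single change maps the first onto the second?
The image was rotated 180°.

The blue square sits in the top of the first image and the bottom of the second — consistent with a whole-image 180° rotation.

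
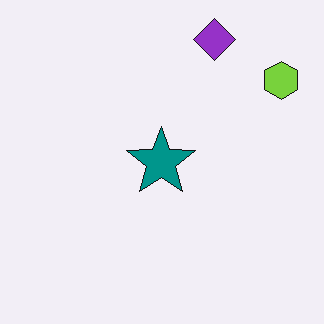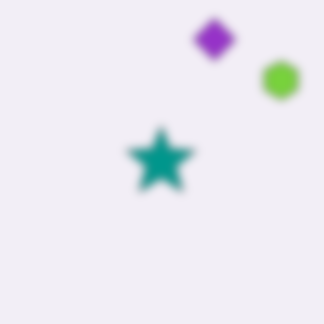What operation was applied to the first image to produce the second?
The transformation is: noticeably gaussian-blurred.

Shape edges and outlines are uniformly softened across the whole image.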